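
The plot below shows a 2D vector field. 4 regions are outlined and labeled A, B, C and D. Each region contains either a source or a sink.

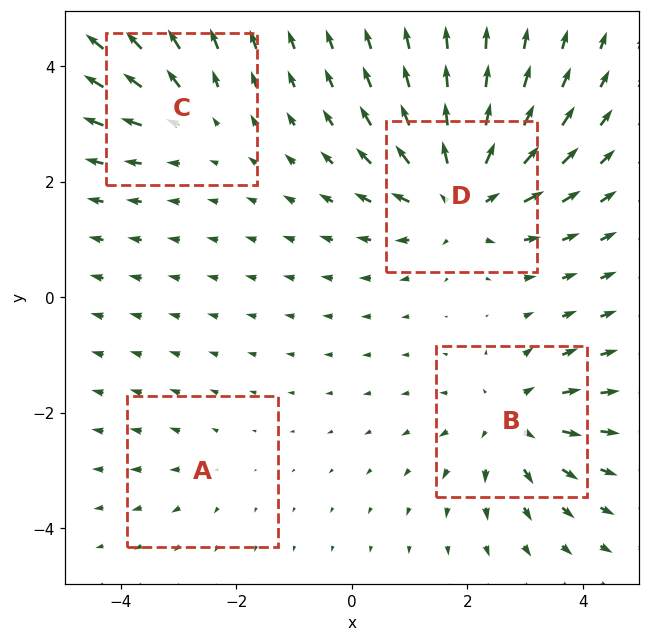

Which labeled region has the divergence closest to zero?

A

Divergence at each region's feature centre — A: about +2, B: about +5, C: about +3, D: about +7. Region A is closest to zero.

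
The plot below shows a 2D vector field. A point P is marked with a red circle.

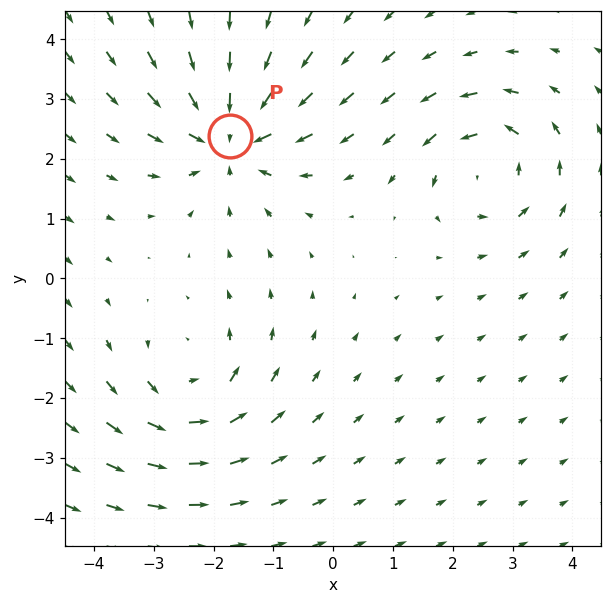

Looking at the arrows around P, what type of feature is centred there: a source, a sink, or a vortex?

At P (-1.7, 2.4) the arrows converge inward. Divergence about -4, curl ≈0 — negative divergence with near-zero curl is a sink.

sink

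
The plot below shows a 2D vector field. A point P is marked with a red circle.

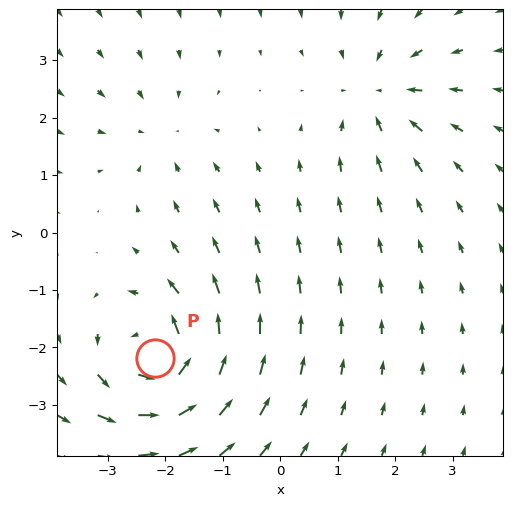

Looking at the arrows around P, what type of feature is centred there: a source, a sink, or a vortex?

At P (-2.2, -2.2) the arrows circulate counterclockwise. Divergence ≈0, curl about +6 — near-zero divergence with nonzero curl is a vortex.

vortex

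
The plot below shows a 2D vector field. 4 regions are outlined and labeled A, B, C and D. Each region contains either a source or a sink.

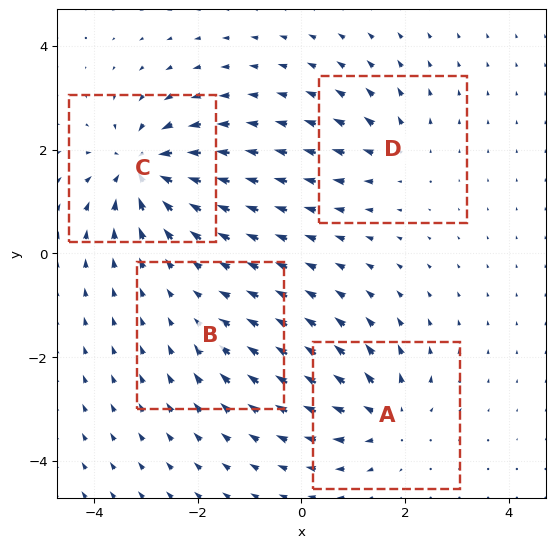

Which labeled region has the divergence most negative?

Divergence at each region's feature centre — A: about +6, B: about -3, C: about -8, D: about +4. Region C is most negative.

C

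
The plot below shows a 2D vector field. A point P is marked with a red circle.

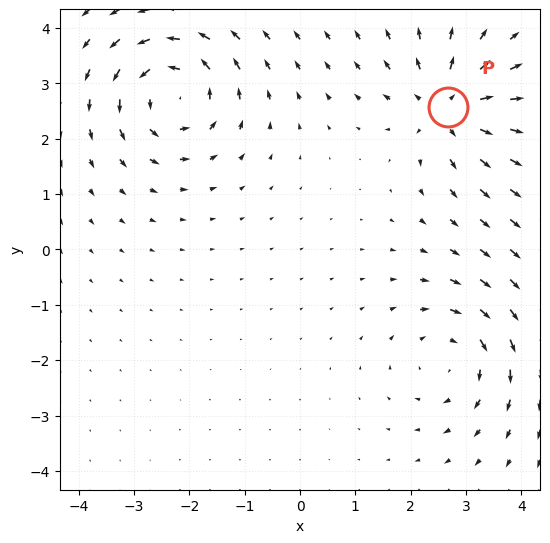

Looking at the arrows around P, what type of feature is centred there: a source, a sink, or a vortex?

At P (2.7, 2.6) the arrows spread outward. Divergence about +6, curl ≈0 — positive divergence with near-zero curl is a source.

source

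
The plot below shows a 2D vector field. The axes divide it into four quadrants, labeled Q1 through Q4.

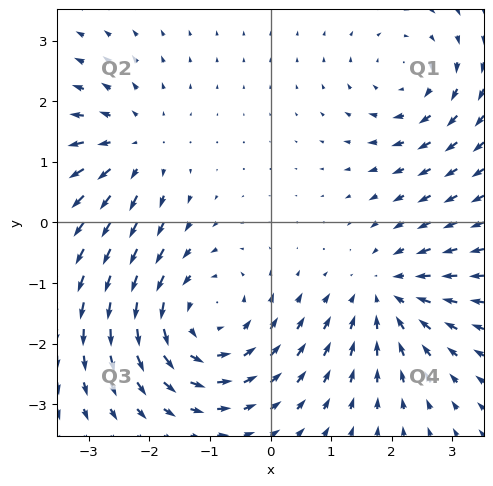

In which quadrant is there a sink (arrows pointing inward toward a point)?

Q4

The sink sits at approximately (1.9, -1.2), which lies in quadrant Q4. The divergence there is about -3, negative as expected for a sink.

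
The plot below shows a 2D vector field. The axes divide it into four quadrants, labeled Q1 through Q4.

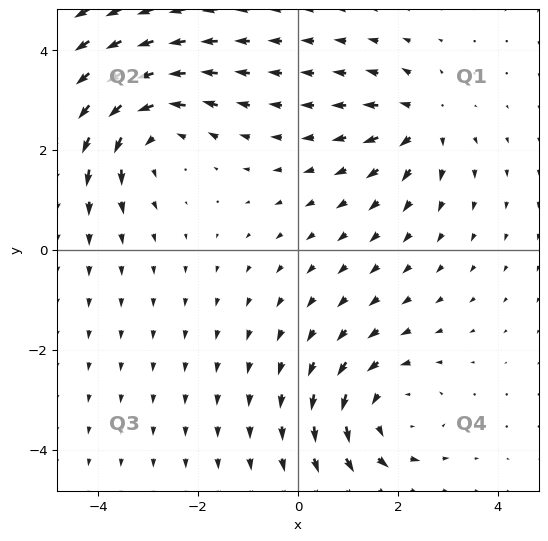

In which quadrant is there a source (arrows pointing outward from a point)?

The source sits at approximately (2.5, 2.6), which lies in quadrant Q1. The divergence there is about +4, positive as expected for a source.

Q1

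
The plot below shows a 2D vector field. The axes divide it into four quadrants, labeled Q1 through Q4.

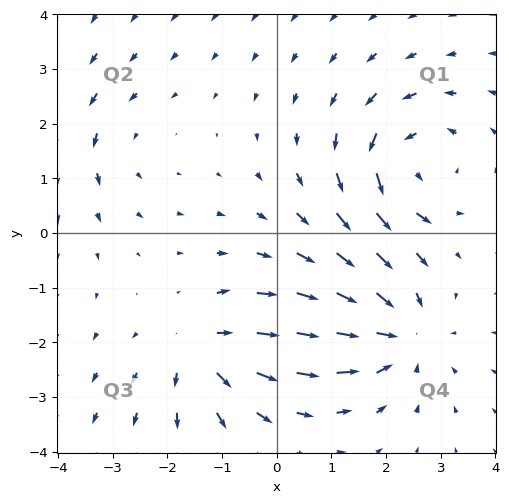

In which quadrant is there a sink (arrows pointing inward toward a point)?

The sink sits at approximately (2.2, -1.8), which lies in quadrant Q4. The divergence there is about -5, negative as expected for a sink.

Q4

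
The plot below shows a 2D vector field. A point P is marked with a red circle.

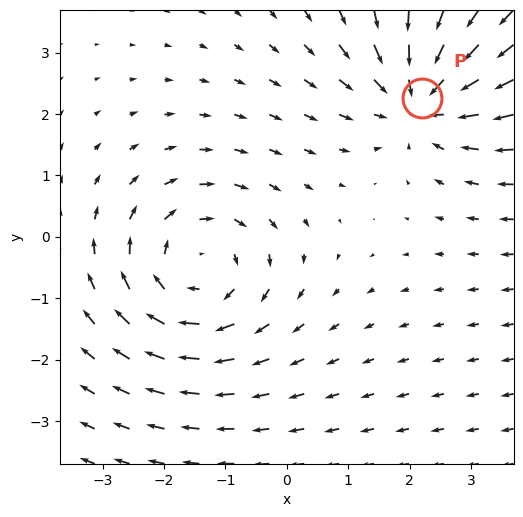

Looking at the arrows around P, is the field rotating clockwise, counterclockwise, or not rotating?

Near P at (2.2, 2.3) the arrows show no circulation. The curl there is ≈0.

not rotating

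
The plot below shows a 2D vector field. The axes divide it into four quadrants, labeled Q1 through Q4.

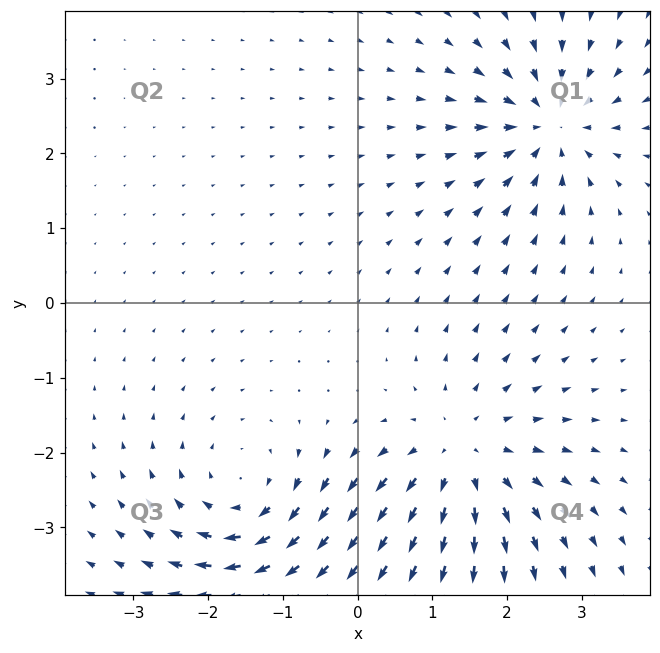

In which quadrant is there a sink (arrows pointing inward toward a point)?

Q1

The sink sits at approximately (2.6, 2.4), which lies in quadrant Q1. The divergence there is about -5, negative as expected for a sink.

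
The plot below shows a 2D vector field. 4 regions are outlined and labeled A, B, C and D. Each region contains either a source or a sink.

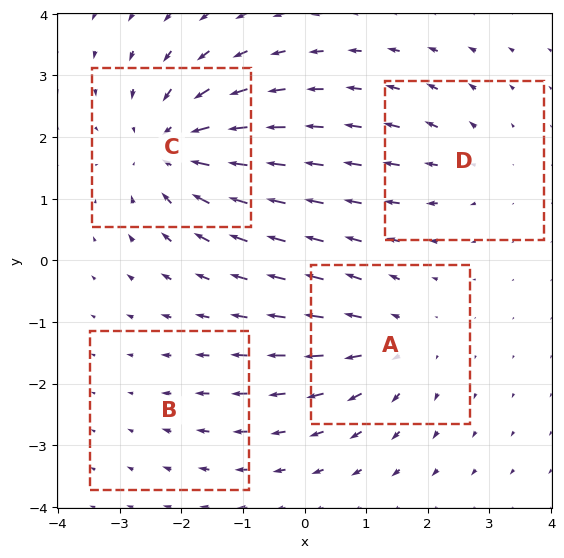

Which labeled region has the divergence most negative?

Divergence at each region's feature centre — A: about +4, B: about -2, C: about -6, D: about +3. Region C is most negative.

C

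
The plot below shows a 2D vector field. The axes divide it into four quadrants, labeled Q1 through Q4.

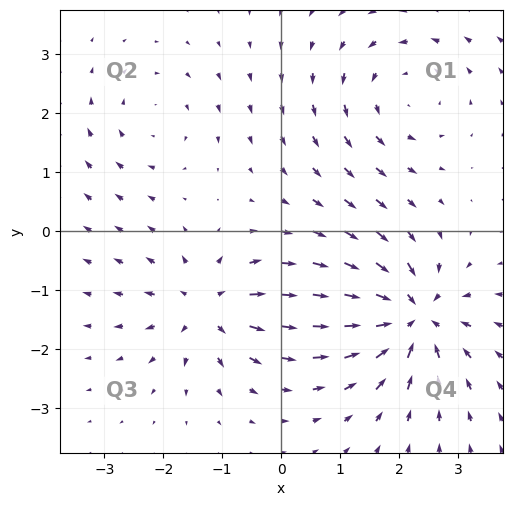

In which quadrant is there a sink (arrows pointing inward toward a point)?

Q4

The sink sits at approximately (2.2, -1.5), which lies in quadrant Q4. The divergence there is about -7, negative as expected for a sink.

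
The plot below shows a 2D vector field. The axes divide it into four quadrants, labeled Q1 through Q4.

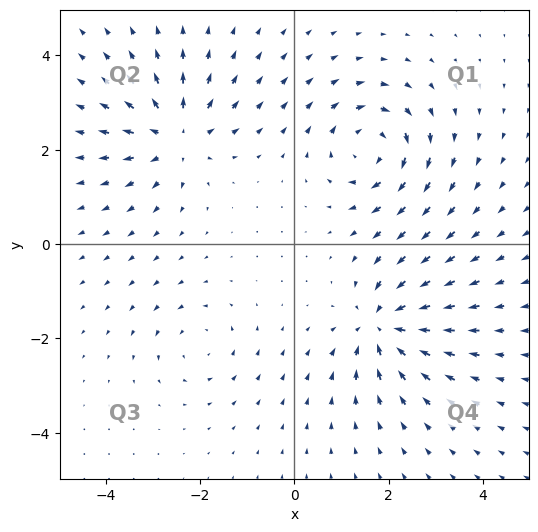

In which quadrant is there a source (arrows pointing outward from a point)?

The source sits at approximately (-2.5, 2.3), which lies in quadrant Q2. The divergence there is about +5, positive as expected for a source.

Q2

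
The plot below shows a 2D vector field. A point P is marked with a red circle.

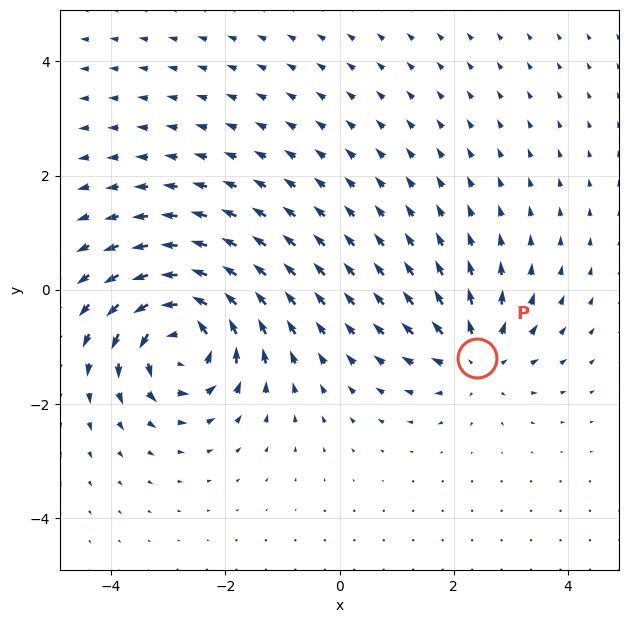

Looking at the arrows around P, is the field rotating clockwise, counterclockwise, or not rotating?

Near P at (2.4, -1.2) the arrows show no circulation. The curl there is ≈0.

not rotating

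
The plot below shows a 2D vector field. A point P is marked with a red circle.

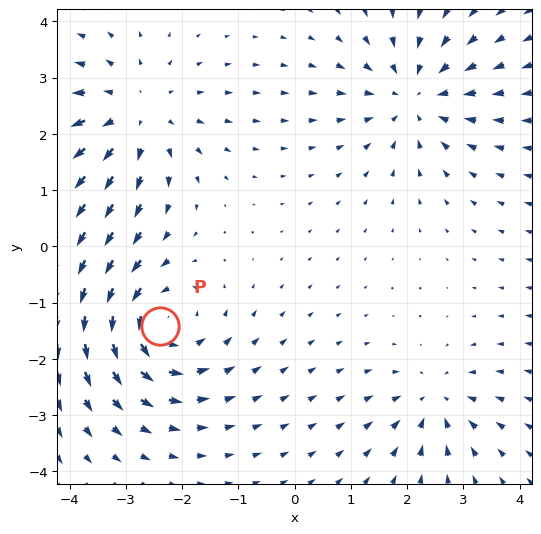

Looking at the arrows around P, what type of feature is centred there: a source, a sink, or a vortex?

vortex

At P (-2.4, -1.4) the arrows circulate counterclockwise. Divergence ≈0, curl about +5 — near-zero divergence with nonzero curl is a vortex.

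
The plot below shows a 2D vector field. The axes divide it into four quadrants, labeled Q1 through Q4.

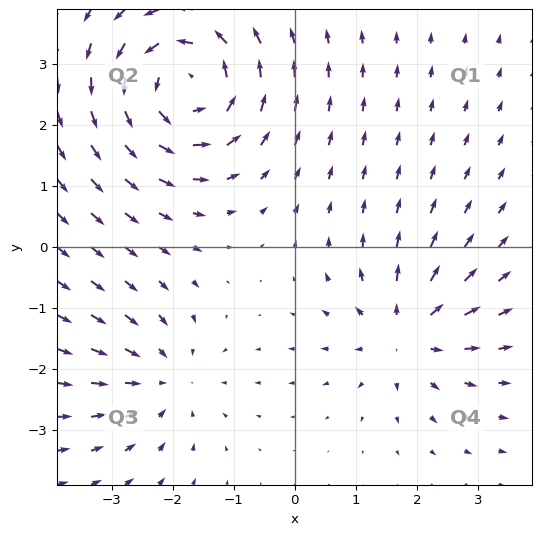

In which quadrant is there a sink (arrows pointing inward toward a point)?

Q3

The sink sits at approximately (-2.1, -2.2), which lies in quadrant Q3. The divergence there is about -3, negative as expected for a sink.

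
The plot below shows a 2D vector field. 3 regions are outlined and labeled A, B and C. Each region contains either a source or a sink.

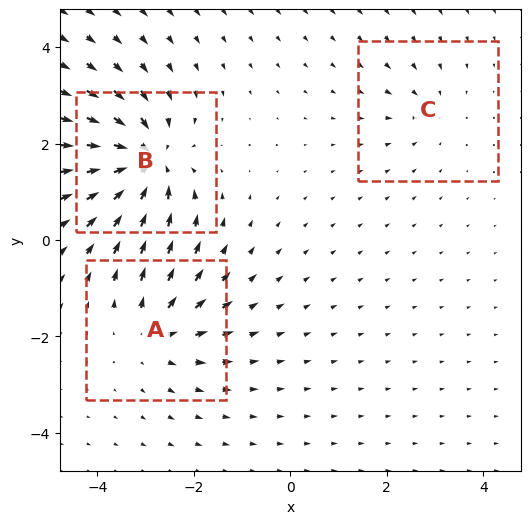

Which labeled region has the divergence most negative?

B

Divergence at each region's feature centre — A: about +3, B: about -6, C: about -2. Region B is most negative.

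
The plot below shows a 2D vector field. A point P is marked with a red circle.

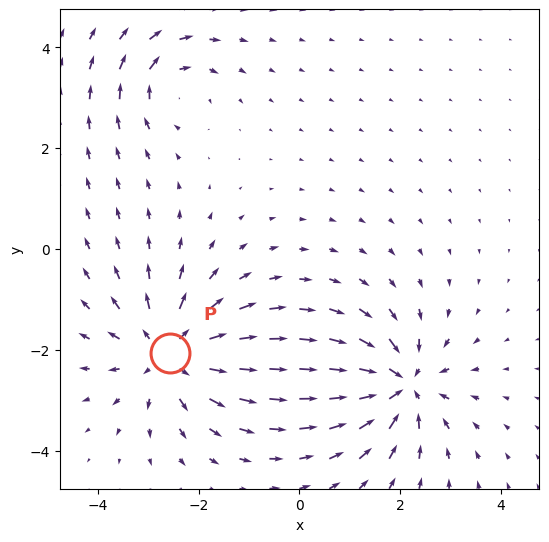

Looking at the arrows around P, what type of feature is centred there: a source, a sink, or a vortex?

At P (-2.6, -2.1) the arrows spread outward. Divergence about +5, curl ≈0 — positive divergence with near-zero curl is a source.

source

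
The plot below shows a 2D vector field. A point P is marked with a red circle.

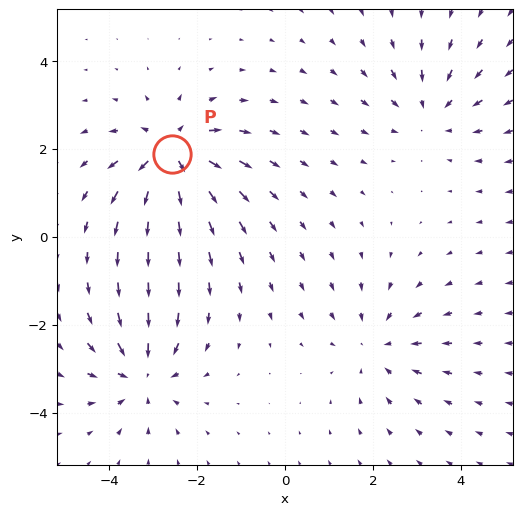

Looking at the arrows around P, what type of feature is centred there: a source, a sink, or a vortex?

At P (-2.6, 1.9) the arrows spread outward. Divergence about +5, curl ≈0 — positive divergence with near-zero curl is a source.

source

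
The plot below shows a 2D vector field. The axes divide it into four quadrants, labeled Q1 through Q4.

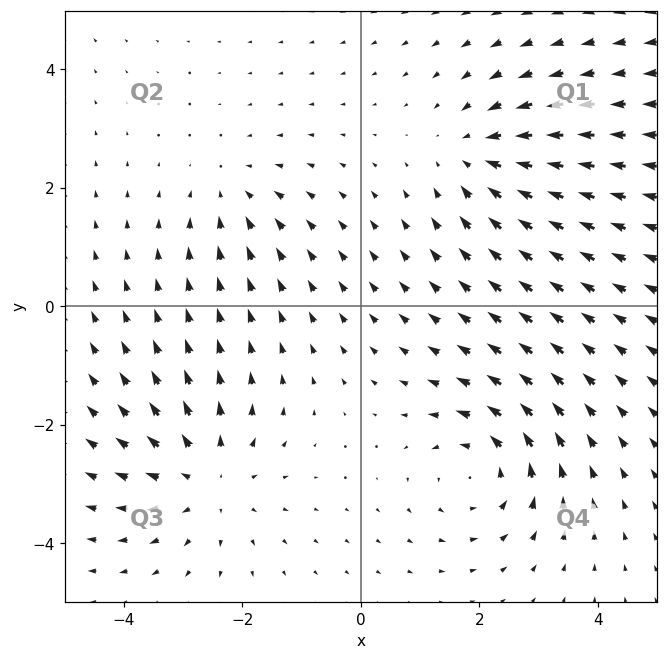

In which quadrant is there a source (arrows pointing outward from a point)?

Q3

The source sits at approximately (-2.6, -2.9), which lies in quadrant Q3. The divergence there is about +4, positive as expected for a source.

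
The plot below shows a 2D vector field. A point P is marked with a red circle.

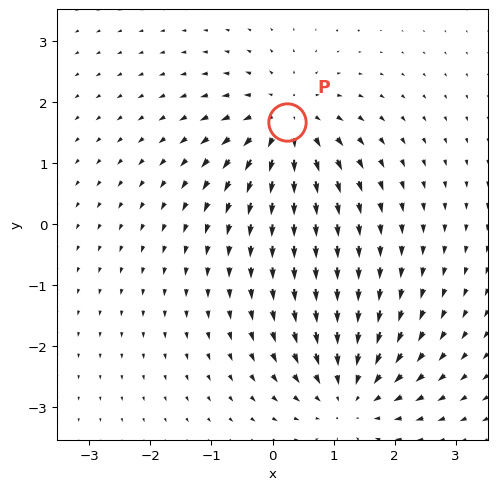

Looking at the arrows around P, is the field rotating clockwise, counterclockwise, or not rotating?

Near P at (0.2, 1.7) the arrows show no circulation. The curl there is ≈0.

not rotating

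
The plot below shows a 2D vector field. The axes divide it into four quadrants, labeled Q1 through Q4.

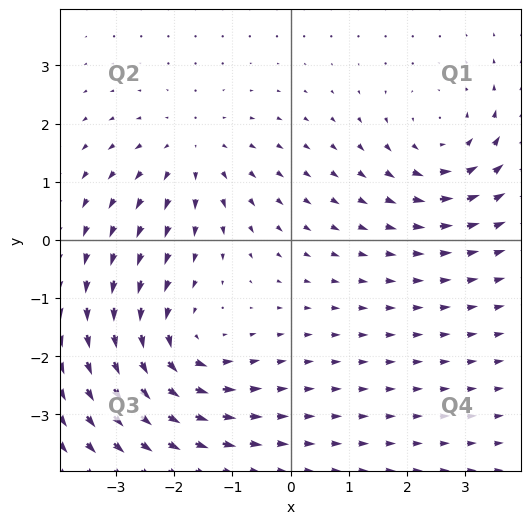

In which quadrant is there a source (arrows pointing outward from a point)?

Q2

The source sits at approximately (-1.7, 1.5), which lies in quadrant Q2. The divergence there is about +2, positive as expected for a source.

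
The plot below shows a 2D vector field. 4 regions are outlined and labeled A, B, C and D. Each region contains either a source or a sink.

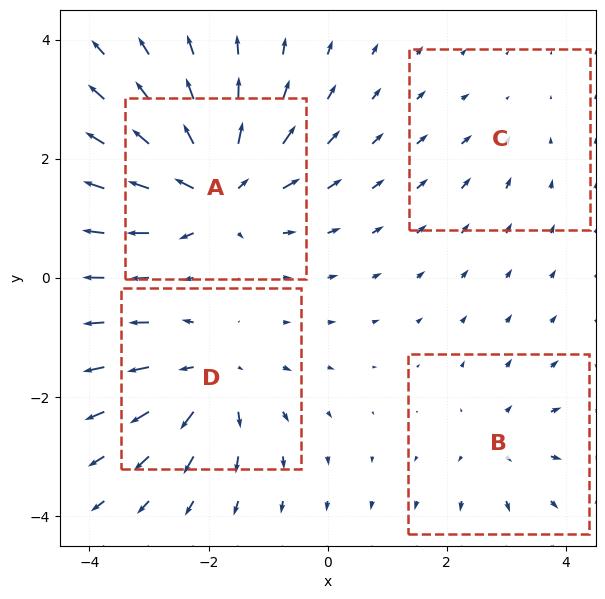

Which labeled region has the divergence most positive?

A

Divergence at each region's feature centre — A: about +9, B: about +4, C: about -2, D: about +6. Region A is most positive.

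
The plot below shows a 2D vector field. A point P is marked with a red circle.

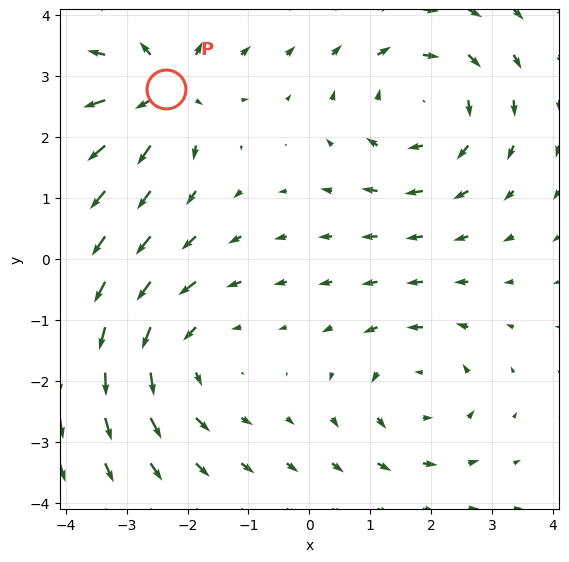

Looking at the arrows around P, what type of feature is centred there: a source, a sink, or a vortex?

source

At P (-2.4, 2.8) the arrows spread outward. Divergence about +6, curl ≈0 — positive divergence with near-zero curl is a source.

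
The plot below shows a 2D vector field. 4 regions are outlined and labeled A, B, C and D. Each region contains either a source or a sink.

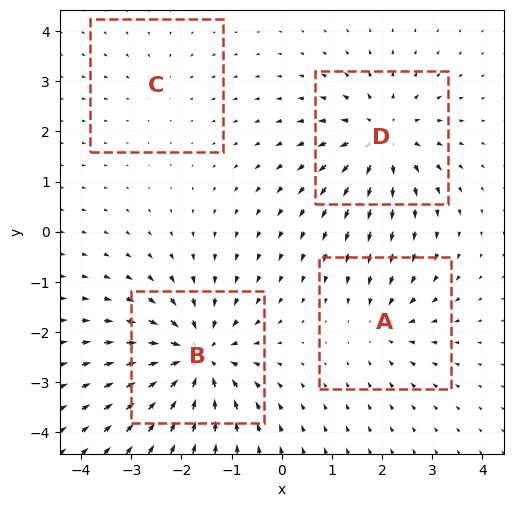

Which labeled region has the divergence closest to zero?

C

Divergence at each region's feature centre — A: about -4, B: about -7, C: about -2, D: about +6. Region C is closest to zero.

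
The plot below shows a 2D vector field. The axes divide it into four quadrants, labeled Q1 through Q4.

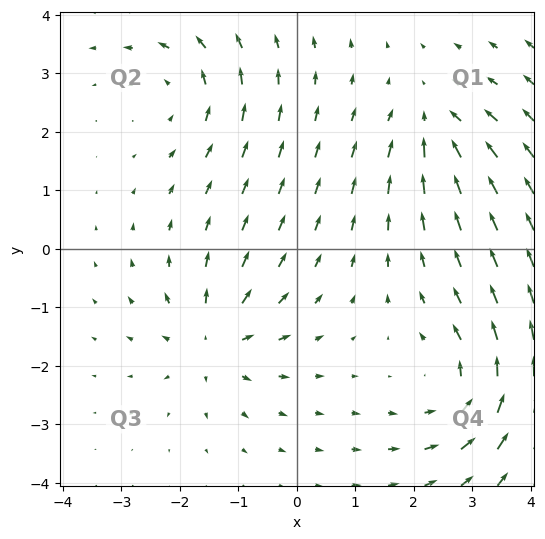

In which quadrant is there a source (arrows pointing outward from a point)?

The source sits at approximately (-1.4, -1.6), which lies in quadrant Q3. The divergence there is about +4, positive as expected for a source.

Q3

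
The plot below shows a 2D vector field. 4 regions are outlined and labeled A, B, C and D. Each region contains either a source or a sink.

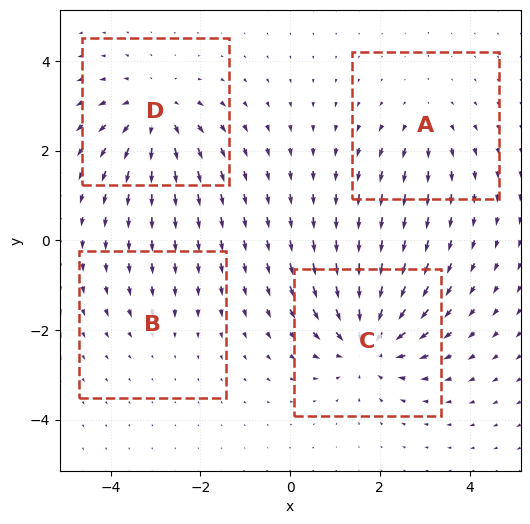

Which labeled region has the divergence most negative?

Divergence at each region's feature centre — A: about +3, B: about -2, C: about -6, D: about +5. Region C is most negative.

C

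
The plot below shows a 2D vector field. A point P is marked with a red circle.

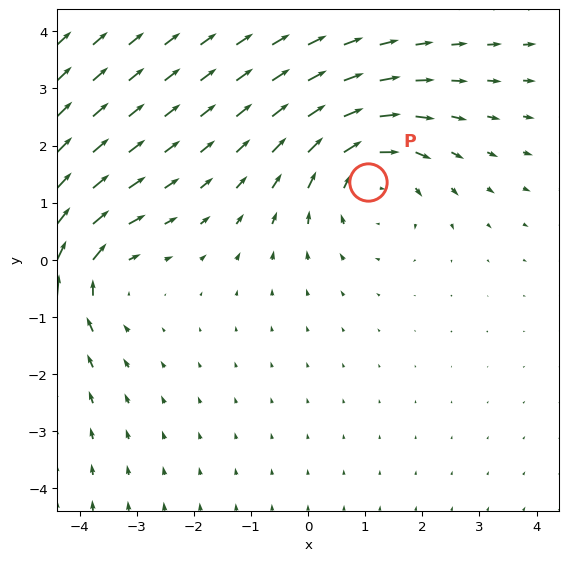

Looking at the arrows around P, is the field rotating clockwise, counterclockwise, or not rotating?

clockwise

Near P at (1.0, 1.4) the arrows circulate clockwise. The curl (z-component) there is about -3; negative curl means clockwise rotation.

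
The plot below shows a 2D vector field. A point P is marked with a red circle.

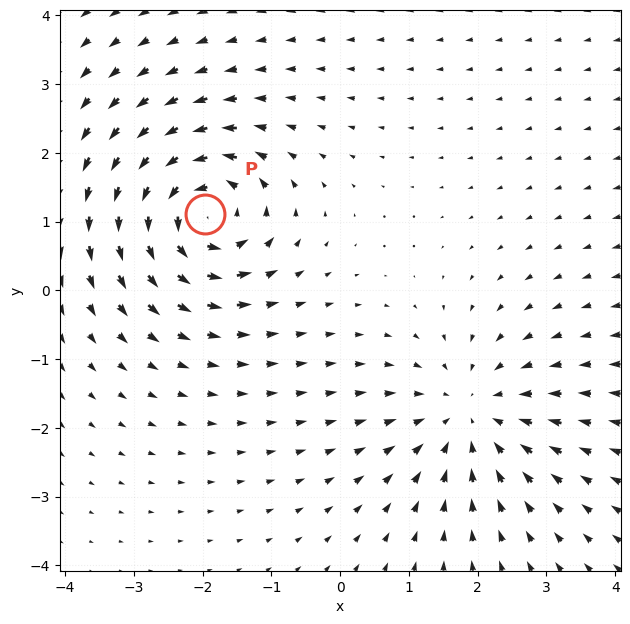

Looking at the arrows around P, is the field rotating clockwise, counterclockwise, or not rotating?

counterclockwise

Near P at (-2.0, 1.1) the arrows circulate counterclockwise. The curl (z-component) there is about +4; positive curl means counterclockwise rotation.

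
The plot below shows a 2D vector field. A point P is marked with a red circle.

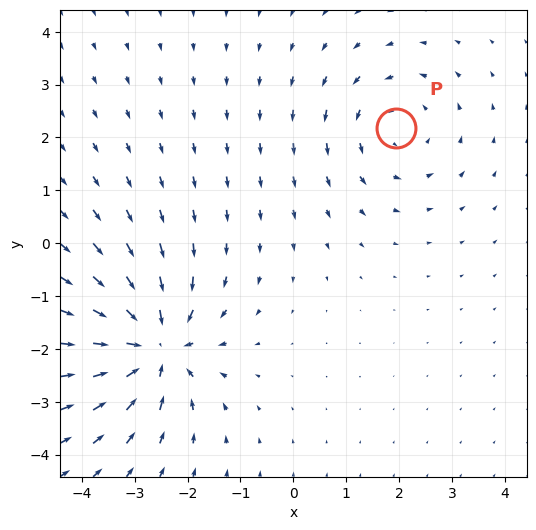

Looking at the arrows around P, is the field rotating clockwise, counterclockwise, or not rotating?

counterclockwise

Near P at (1.9, 2.2) the arrows circulate counterclockwise. The curl (z-component) there is about +3; positive curl means counterclockwise rotation.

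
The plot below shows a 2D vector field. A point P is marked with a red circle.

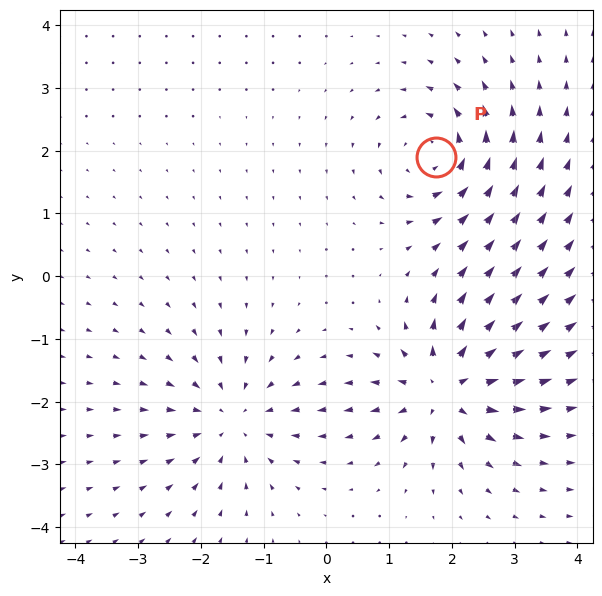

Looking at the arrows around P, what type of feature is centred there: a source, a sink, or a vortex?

vortex

At P (1.7, 1.9) the arrows circulate counterclockwise. Divergence ≈0, curl about +5 — near-zero divergence with nonzero curl is a vortex.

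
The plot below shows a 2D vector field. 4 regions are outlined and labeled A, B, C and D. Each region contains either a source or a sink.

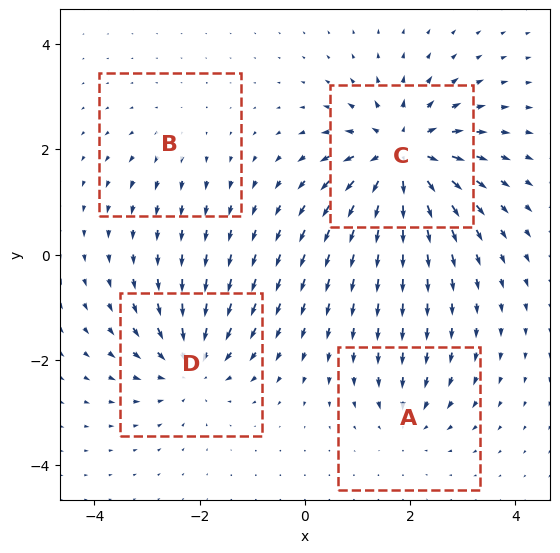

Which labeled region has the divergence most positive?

Divergence at each region's feature centre — A: about -3, B: about +2, C: about +8, D: about -5. Region C is most positive.

C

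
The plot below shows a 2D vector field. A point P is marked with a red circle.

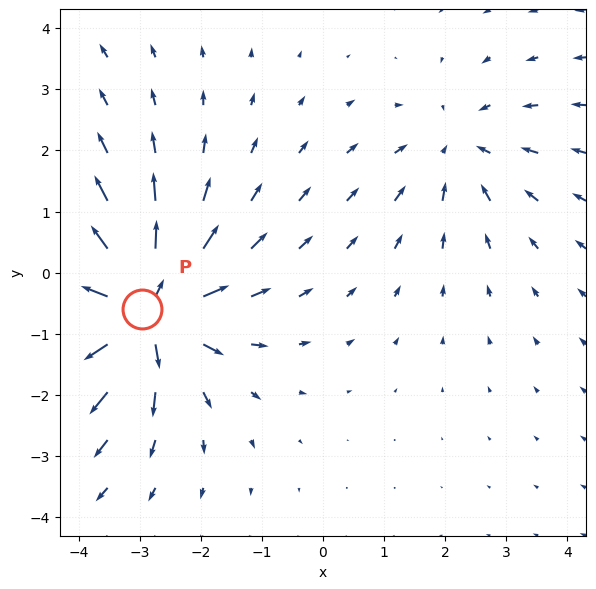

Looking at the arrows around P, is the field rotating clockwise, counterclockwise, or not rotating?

Near P at (-3.0, -0.6) the arrows show no circulation. The curl there is ≈0.

not rotating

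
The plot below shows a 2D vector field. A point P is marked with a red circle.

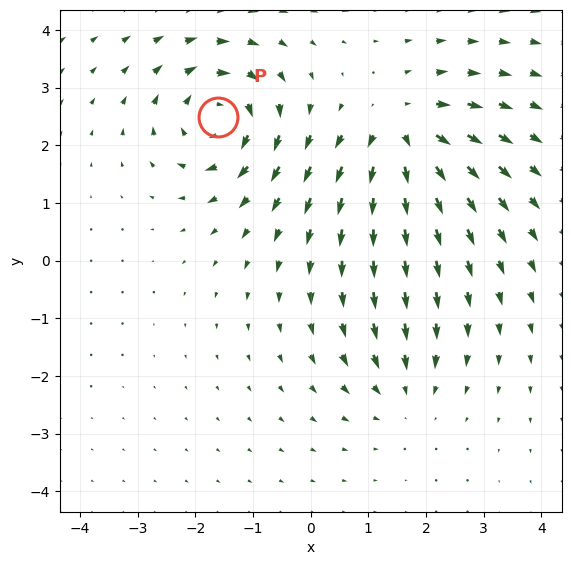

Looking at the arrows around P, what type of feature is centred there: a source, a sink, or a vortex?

At P (-1.6, 2.5) the arrows circulate clockwise. Divergence ≈0, curl about -6 — near-zero divergence with nonzero curl is a vortex.

vortex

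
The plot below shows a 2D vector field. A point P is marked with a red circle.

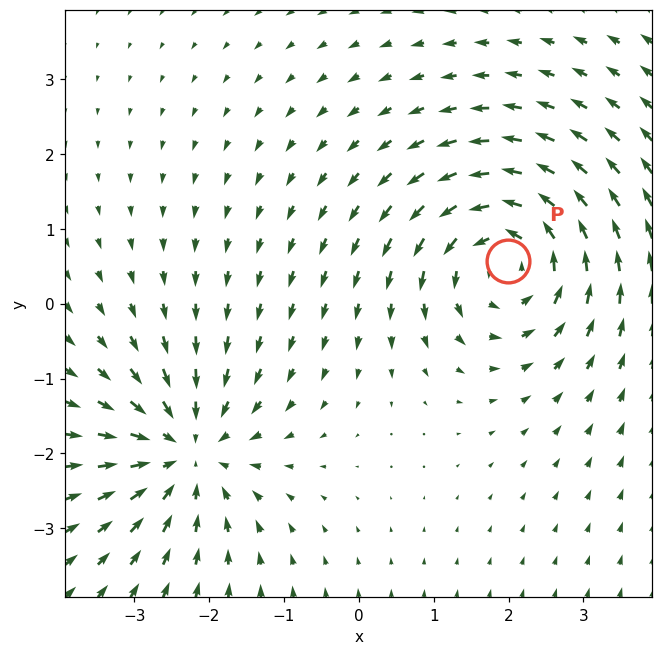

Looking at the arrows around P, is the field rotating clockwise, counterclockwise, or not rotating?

counterclockwise

Near P at (2.0, 0.6) the arrows circulate counterclockwise. The curl (z-component) there is about +5; positive curl means counterclockwise rotation.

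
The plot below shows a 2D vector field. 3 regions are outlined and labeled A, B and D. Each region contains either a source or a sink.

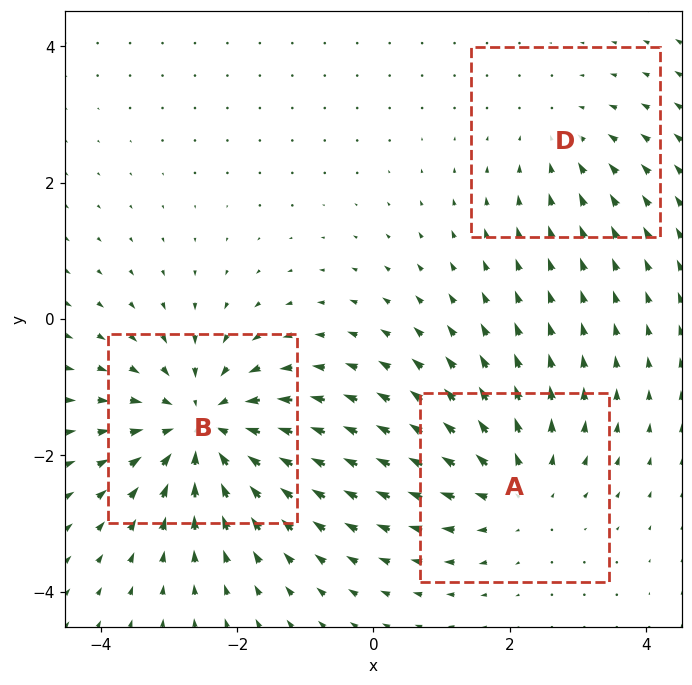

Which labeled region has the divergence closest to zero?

Divergence at each region's feature centre — A: about +3, B: about -5, D: about -2. Region D is closest to zero.

D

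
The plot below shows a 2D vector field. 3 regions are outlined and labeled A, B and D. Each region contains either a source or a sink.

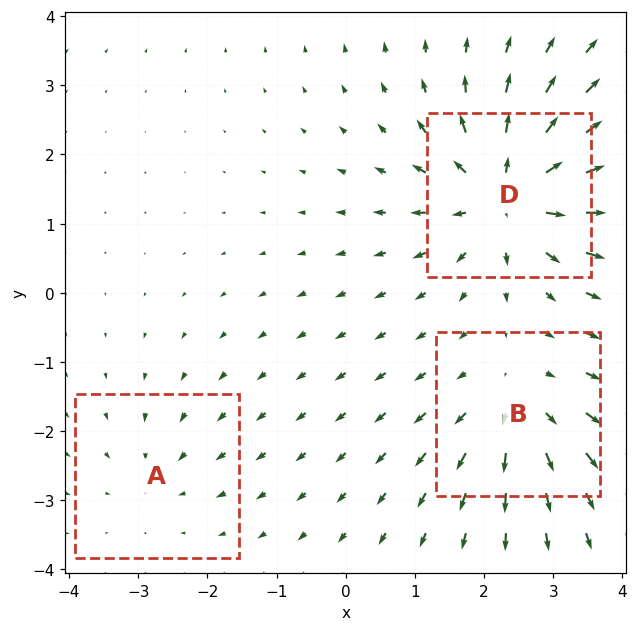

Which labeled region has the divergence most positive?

D

Divergence at each region's feature centre — A: about -2, B: about +4, D: about +6. Region D is most positive.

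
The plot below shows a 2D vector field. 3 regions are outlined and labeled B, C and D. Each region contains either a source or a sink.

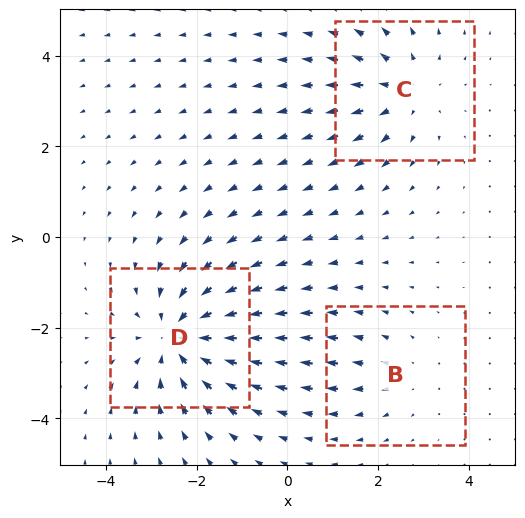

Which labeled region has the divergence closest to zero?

B

Divergence at each region's feature centre — B: about +2, C: about +3, D: about -4. Region B is closest to zero.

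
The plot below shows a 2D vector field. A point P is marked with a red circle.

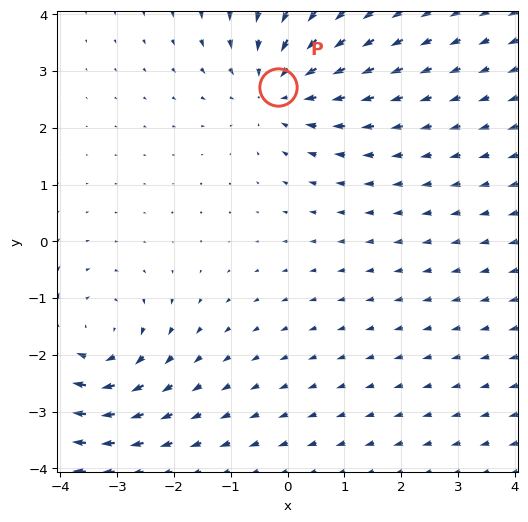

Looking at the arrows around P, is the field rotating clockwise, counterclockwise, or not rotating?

not rotating

Near P at (-0.2, 2.7) the arrows show no circulation. The curl there is ≈0.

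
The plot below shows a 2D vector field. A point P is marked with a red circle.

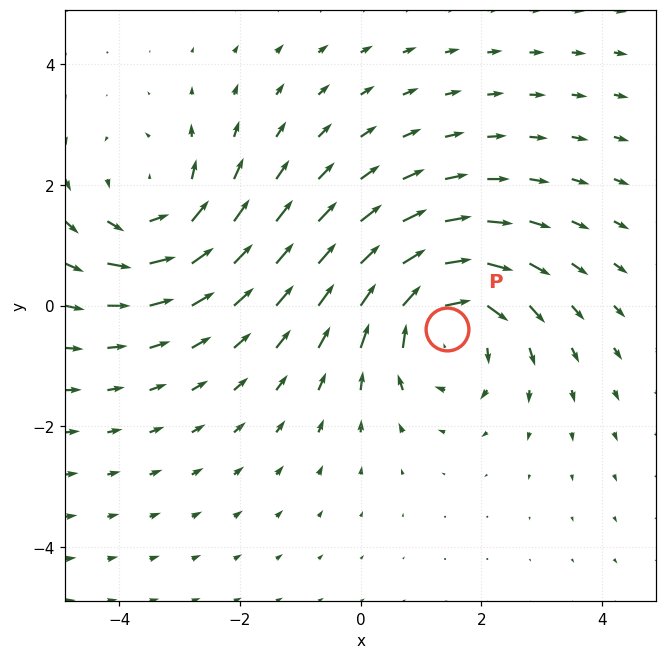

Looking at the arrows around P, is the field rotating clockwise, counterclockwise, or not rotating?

clockwise

Near P at (1.4, -0.4) the arrows circulate clockwise. The curl (z-component) there is about -4; negative curl means clockwise rotation.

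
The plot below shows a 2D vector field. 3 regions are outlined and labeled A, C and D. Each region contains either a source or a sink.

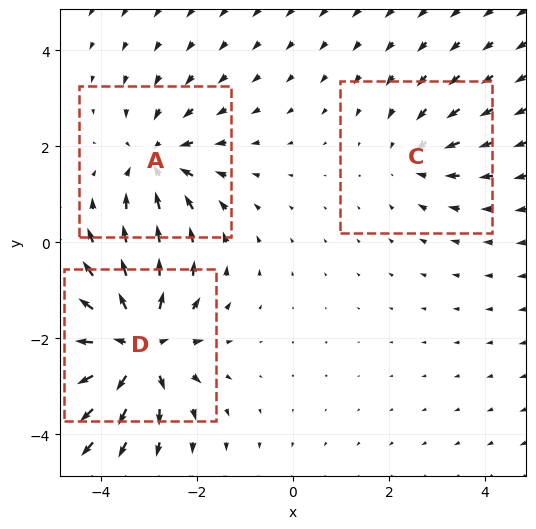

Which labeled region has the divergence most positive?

Divergence at each region's feature centre — A: about -3, C: about -2, D: about +5. Region D is most positive.

D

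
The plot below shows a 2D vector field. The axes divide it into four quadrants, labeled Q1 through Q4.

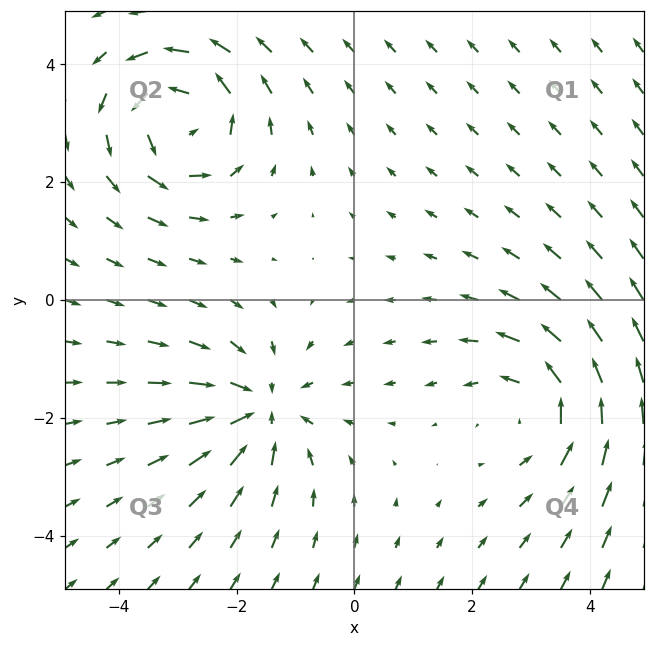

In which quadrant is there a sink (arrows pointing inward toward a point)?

Q3

The sink sits at approximately (-1.6, -1.9), which lies in quadrant Q3. The divergence there is about -4, negative as expected for a sink.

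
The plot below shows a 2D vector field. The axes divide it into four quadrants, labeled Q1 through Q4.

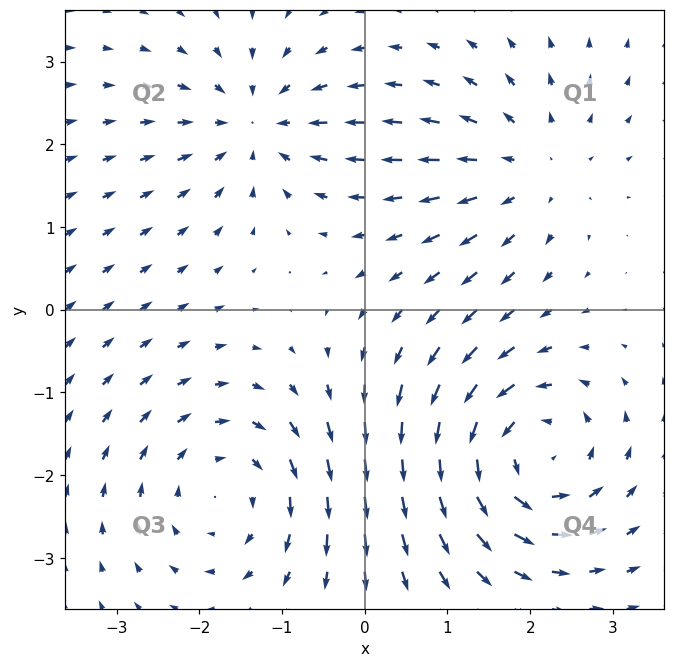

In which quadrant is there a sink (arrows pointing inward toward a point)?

Q2

The sink sits at approximately (-1.3, 2.2), which lies in quadrant Q2. The divergence there is about -4, negative as expected for a sink.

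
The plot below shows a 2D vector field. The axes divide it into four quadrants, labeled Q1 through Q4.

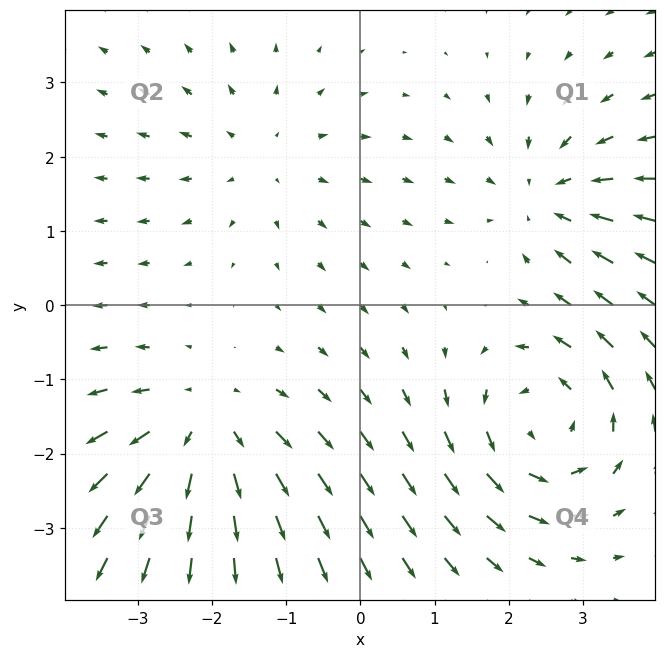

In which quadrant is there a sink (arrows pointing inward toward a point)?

The sink sits at approximately (2.5, 1.5), which lies in quadrant Q1. The divergence there is about -3, negative as expected for a sink.

Q1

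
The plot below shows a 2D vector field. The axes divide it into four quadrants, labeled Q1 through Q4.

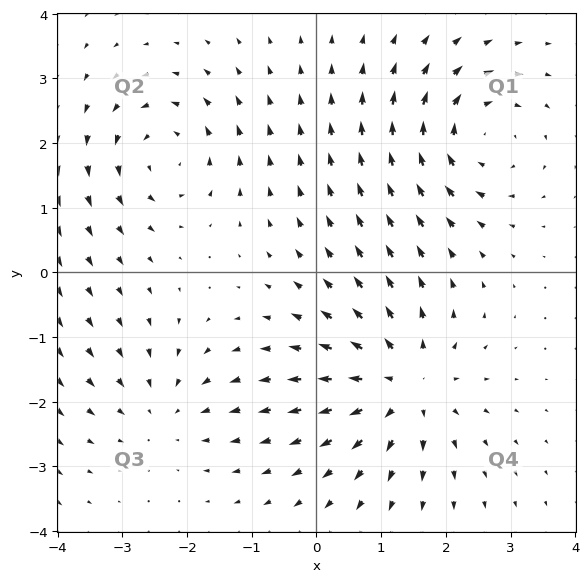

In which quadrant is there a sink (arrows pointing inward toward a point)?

Q3

The sink sits at approximately (-2.3, -2.1), which lies in quadrant Q3. The divergence there is about -2, negative as expected for a sink.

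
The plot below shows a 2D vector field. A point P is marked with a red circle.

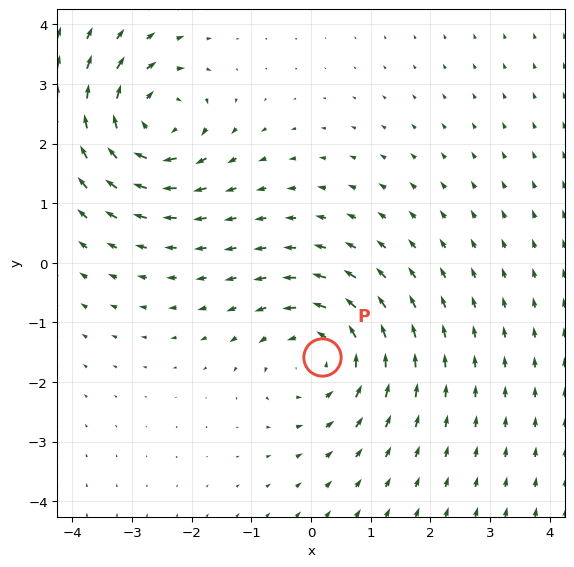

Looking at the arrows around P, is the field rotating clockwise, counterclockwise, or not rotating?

counterclockwise

Near P at (0.2, -1.6) the arrows circulate counterclockwise. The curl (z-component) there is about +3; positive curl means counterclockwise rotation.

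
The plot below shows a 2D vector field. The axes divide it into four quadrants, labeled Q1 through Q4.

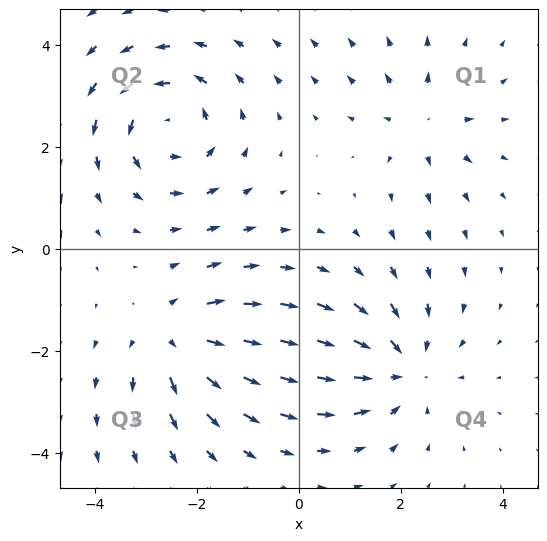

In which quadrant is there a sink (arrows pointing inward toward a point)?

The sink sits at approximately (2.0, -2.4), which lies in quadrant Q4. The divergence there is about -4, negative as expected for a sink.

Q4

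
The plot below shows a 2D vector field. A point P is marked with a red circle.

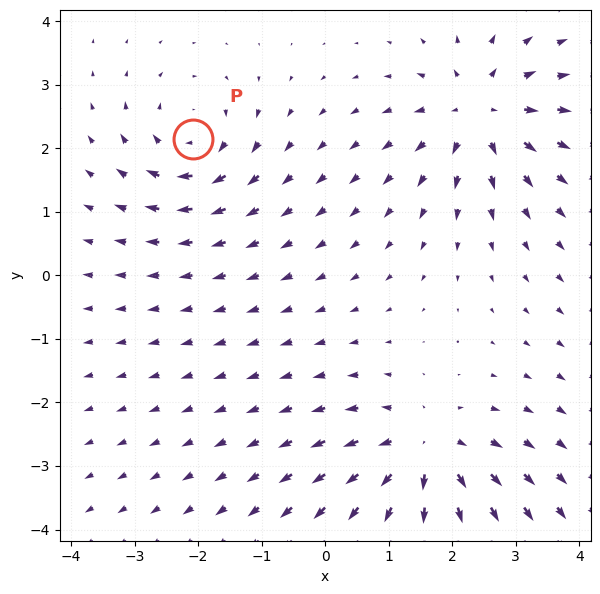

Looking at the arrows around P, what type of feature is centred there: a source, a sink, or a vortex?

At P (-2.1, 2.1) the arrows circulate clockwise. Divergence ≈0, curl about -5 — near-zero divergence with nonzero curl is a vortex.

vortex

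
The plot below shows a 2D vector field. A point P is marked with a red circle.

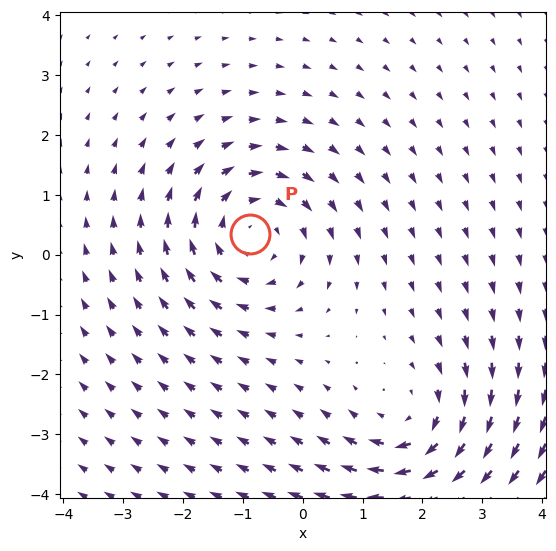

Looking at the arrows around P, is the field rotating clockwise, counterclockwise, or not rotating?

clockwise

Near P at (-0.9, 0.4) the arrows circulate clockwise. The curl (z-component) there is about -4; negative curl means clockwise rotation.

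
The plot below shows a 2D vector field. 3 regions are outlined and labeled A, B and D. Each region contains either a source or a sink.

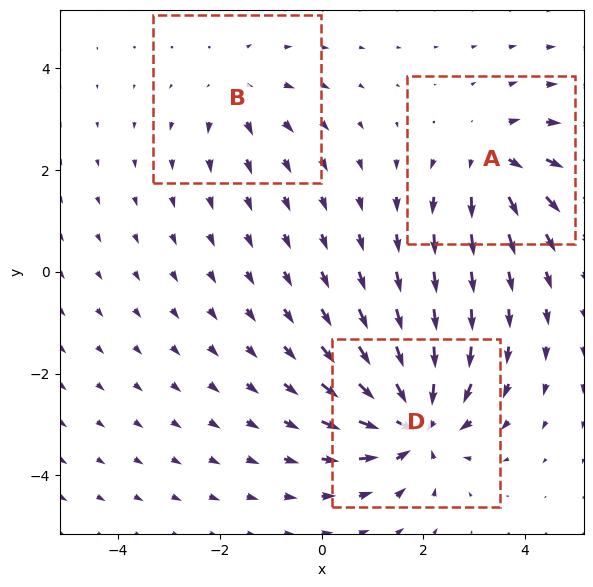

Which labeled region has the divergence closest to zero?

Divergence at each region's feature centre — A: about +4, B: about +2, D: about -6. Region B is closest to zero.

B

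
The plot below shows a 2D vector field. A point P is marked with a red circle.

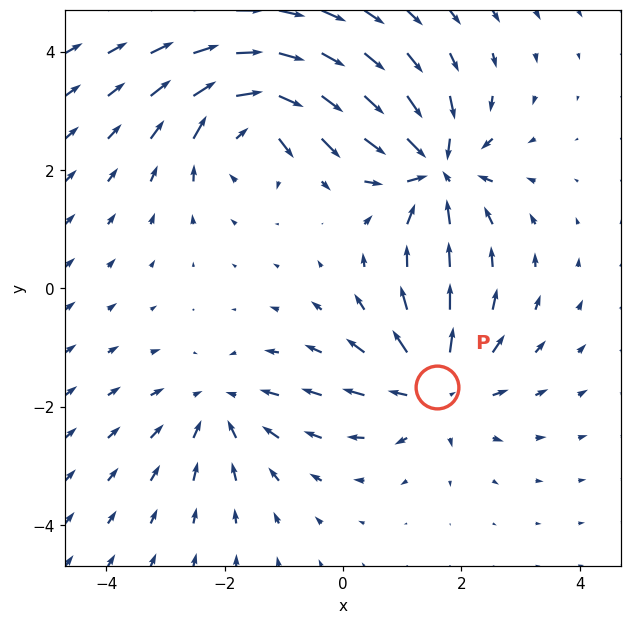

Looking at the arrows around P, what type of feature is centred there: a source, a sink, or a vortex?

source

At P (1.6, -1.7) the arrows spread outward. Divergence about +5, curl ≈0 — positive divergence with near-zero curl is a source.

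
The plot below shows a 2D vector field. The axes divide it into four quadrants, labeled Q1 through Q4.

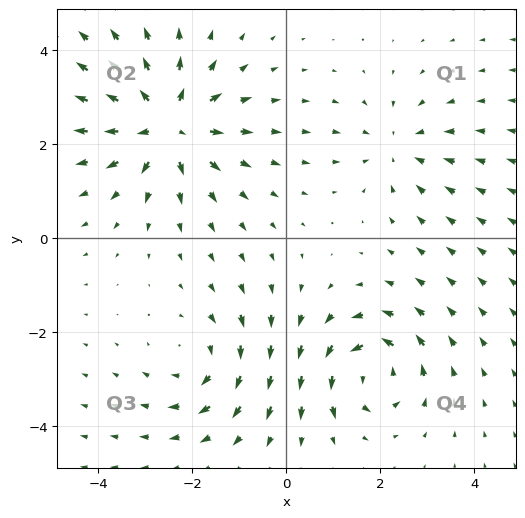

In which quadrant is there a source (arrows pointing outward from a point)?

Q2

The source sits at approximately (-2.5, 2.4), which lies in quadrant Q2. The divergence there is about +6, positive as expected for a source.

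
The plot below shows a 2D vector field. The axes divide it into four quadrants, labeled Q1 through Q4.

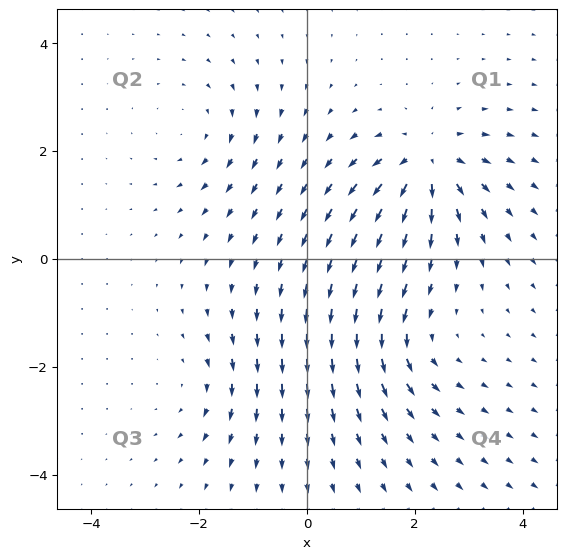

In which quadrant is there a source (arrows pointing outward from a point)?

Q1

The source sits at approximately (2.2, 1.8), which lies in quadrant Q1. The divergence there is about +6, positive as expected for a source.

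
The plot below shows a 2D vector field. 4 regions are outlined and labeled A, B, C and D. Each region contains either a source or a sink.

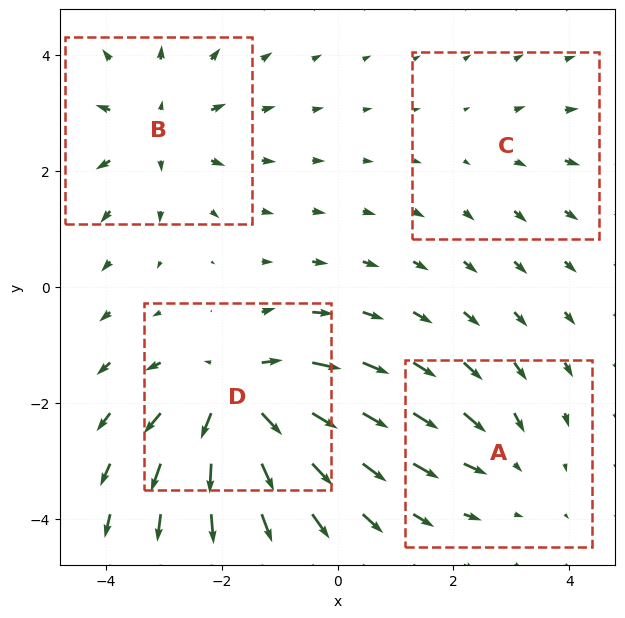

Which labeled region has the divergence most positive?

D

Divergence at each region's feature centre — A: about -3, B: about +4, C: about +2, D: about +7. Region D is most positive.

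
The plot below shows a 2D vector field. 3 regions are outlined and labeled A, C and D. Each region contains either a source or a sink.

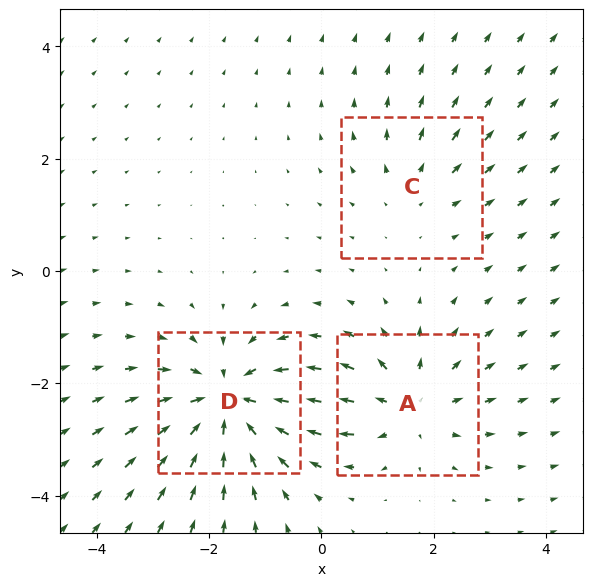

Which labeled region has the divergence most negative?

D

Divergence at each region's feature centre — A: about +3, C: about +2, D: about -5. Region D is most negative.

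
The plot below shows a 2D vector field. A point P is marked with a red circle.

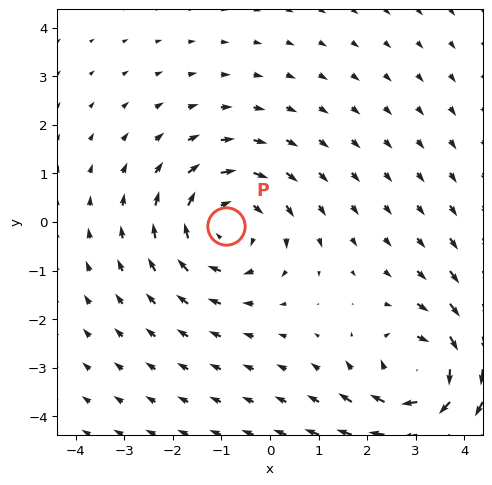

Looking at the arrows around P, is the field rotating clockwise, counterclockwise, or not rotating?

Near P at (-0.9, -0.1) the arrows circulate clockwise. The curl (z-component) there is about -3; negative curl means clockwise rotation.

clockwise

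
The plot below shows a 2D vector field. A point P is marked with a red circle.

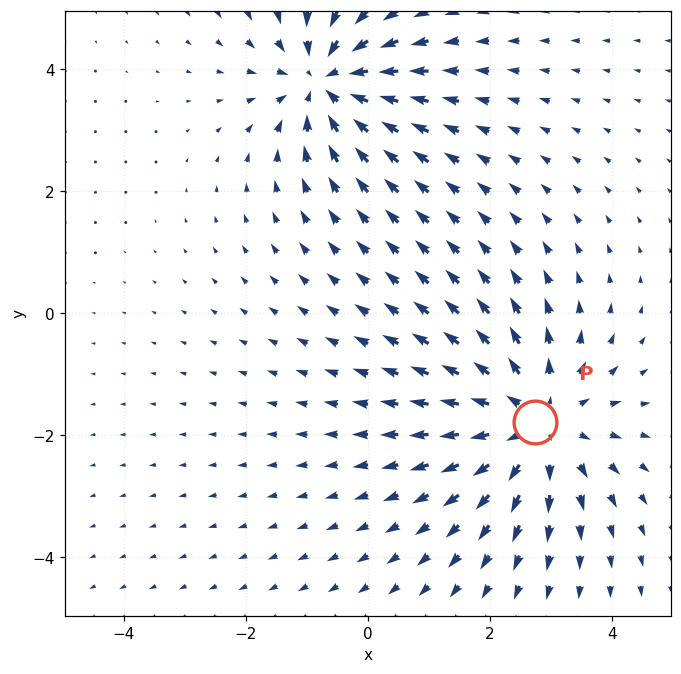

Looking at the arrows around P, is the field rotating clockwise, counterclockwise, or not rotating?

not rotating

Near P at (2.7, -1.8) the arrows show no circulation. The curl there is ≈0.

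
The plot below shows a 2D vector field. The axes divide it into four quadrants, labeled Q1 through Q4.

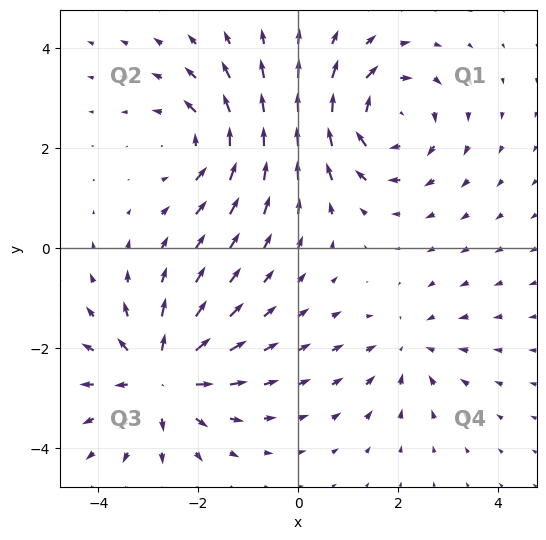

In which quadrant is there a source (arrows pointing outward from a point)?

The source sits at approximately (-2.7, -2.6), which lies in quadrant Q3. The divergence there is about +5, positive as expected for a source.

Q3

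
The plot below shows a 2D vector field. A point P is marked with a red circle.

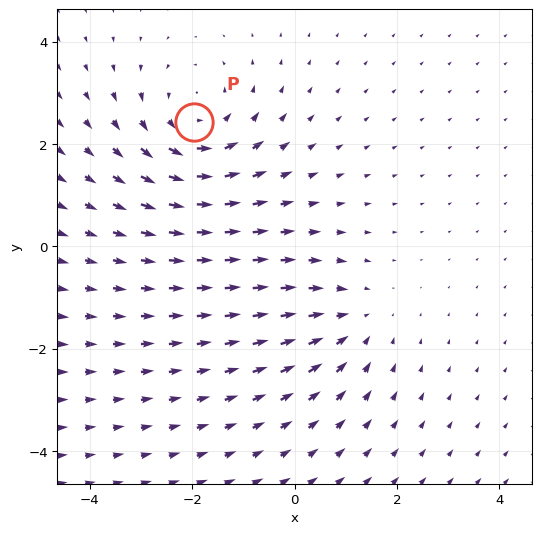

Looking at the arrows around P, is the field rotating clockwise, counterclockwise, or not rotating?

counterclockwise

Near P at (-2.0, 2.4) the arrows circulate counterclockwise. The curl (z-component) there is about +3; positive curl means counterclockwise rotation.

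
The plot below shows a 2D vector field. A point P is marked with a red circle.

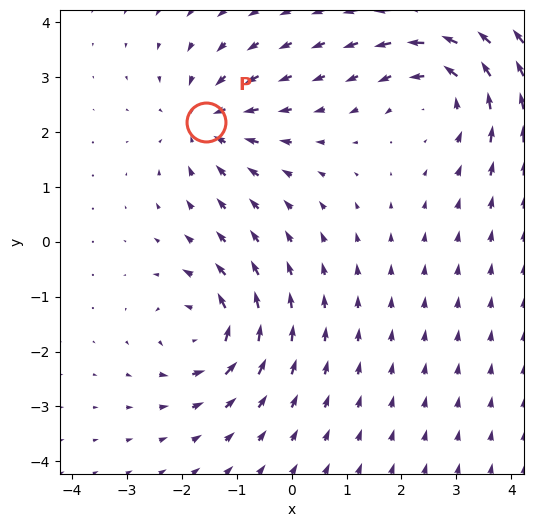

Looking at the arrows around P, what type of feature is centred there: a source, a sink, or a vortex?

At P (-1.6, 2.2) the arrows converge inward. Divergence about -3, curl ≈0 — negative divergence with near-zero curl is a sink.

sink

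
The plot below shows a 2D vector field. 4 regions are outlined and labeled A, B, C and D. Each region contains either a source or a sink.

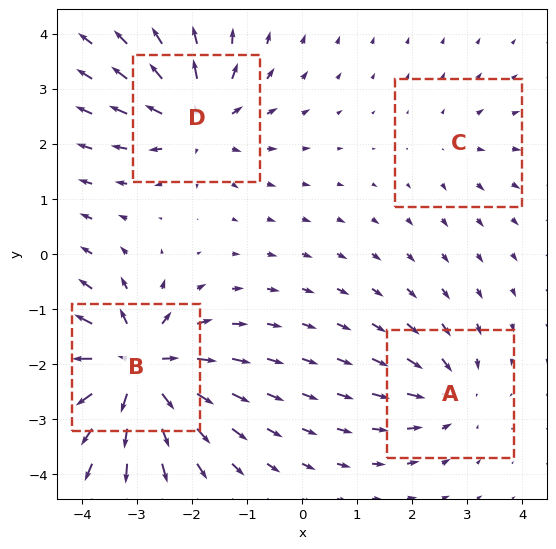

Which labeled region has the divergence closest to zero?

C

Divergence at each region's feature centre — A: about -4, B: about +9, C: about +2, D: about +6. Region C is closest to zero.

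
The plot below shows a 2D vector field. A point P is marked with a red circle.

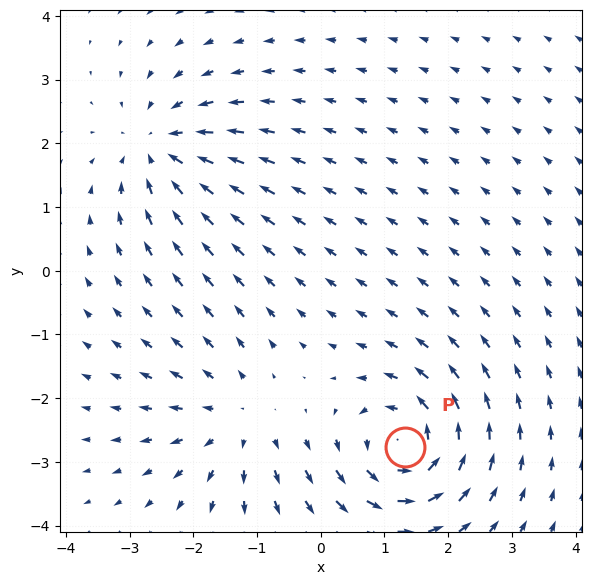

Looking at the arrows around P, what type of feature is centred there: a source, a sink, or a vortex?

vortex

At P (1.3, -2.8) the arrows circulate counterclockwise. Divergence ≈0, curl about +6 — near-zero divergence with nonzero curl is a vortex.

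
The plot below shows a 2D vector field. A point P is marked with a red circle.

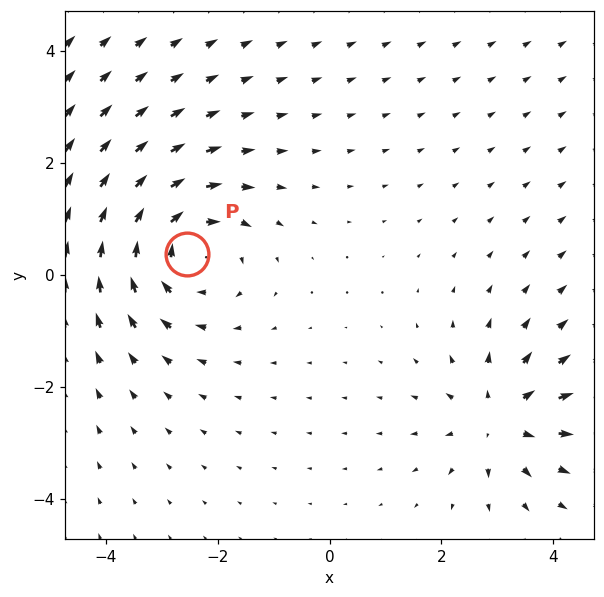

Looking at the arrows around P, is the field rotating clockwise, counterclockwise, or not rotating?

Near P at (-2.6, 0.4) the arrows circulate clockwise. The curl (z-component) there is about -4; negative curl means clockwise rotation.

clockwise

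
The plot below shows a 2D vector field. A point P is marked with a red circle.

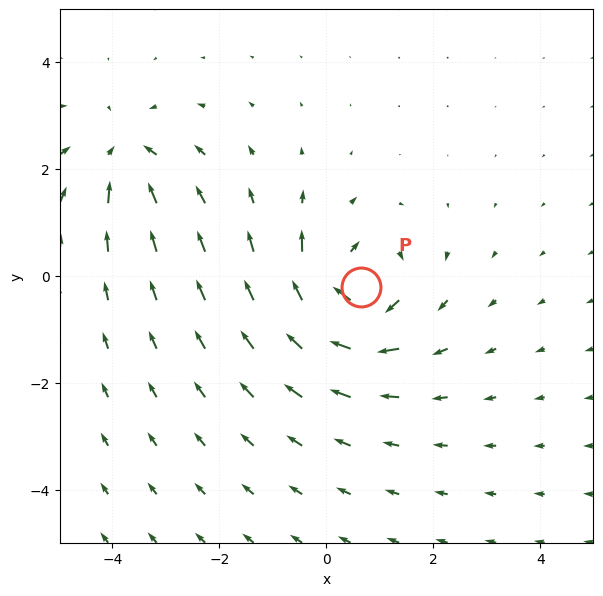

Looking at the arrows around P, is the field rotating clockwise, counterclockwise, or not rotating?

Near P at (0.6, -0.2) the arrows circulate clockwise. The curl (z-component) there is about -5; negative curl means clockwise rotation.

clockwise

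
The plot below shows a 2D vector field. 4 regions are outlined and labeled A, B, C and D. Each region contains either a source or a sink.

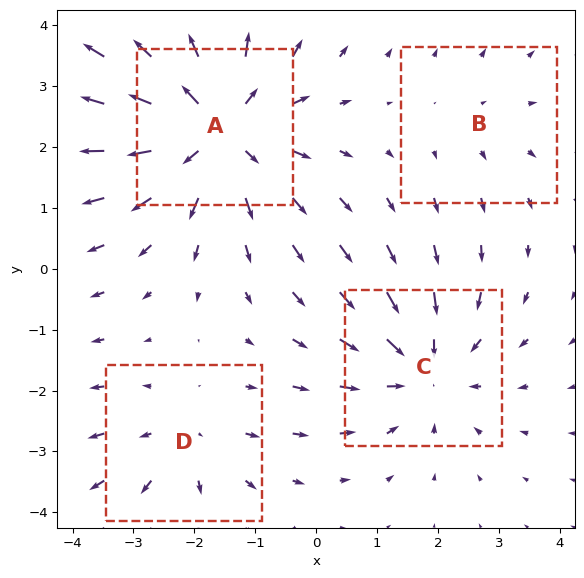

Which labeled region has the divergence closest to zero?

Divergence at each region's feature centre — A: about +6, B: about +2, C: about -4, D: about +3. Region B is closest to zero.

B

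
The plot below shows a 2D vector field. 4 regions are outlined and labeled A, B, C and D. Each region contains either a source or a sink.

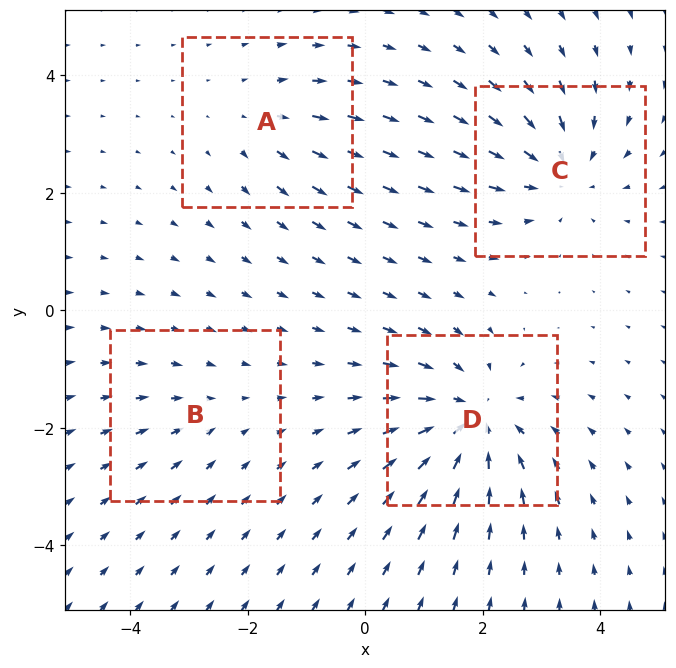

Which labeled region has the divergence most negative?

D

Divergence at each region's feature centre — A: about +3, B: about -2, C: about -5, D: about -6. Region D is most negative.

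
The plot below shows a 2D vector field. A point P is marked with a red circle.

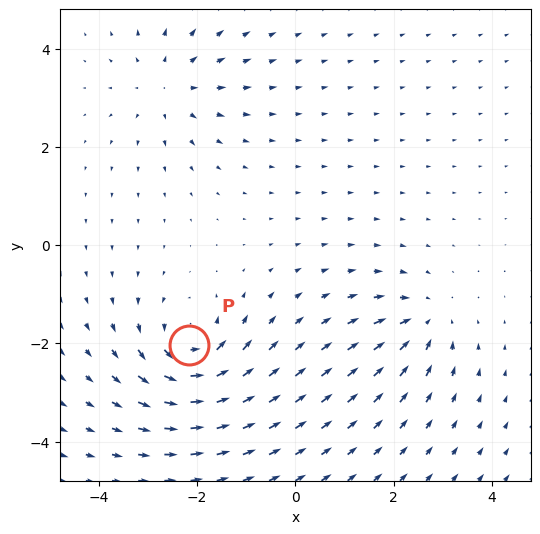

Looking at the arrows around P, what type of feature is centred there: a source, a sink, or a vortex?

vortex

At P (-2.2, -2.0) the arrows circulate counterclockwise. Divergence ≈0, curl about +5 — near-zero divergence with nonzero curl is a vortex.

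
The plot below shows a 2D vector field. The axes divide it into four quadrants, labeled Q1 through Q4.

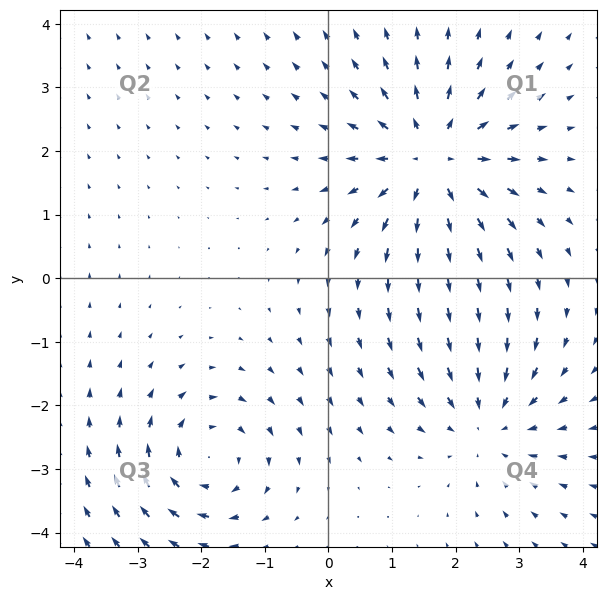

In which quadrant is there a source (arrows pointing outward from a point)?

The source sits at approximately (1.6, 1.8), which lies in quadrant Q1. The divergence there is about +5, positive as expected for a source.

Q1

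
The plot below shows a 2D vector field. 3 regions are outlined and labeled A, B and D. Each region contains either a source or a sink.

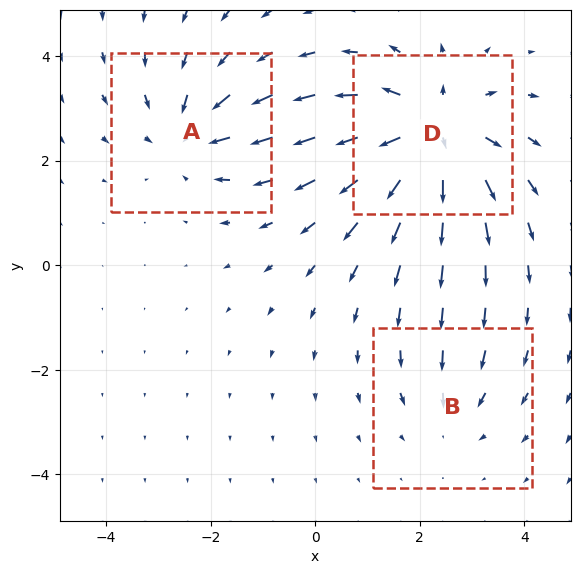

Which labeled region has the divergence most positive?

D

Divergence at each region's feature centre — A: about -3, B: about -2, D: about +5. Region D is most positive.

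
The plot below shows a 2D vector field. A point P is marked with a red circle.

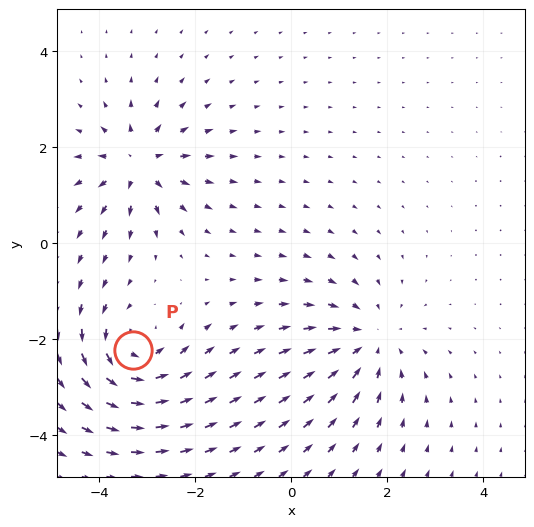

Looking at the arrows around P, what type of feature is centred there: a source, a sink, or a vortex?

vortex

At P (-3.3, -2.2) the arrows circulate counterclockwise. Divergence ≈0, curl about +6 — near-zero divergence with nonzero curl is a vortex.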